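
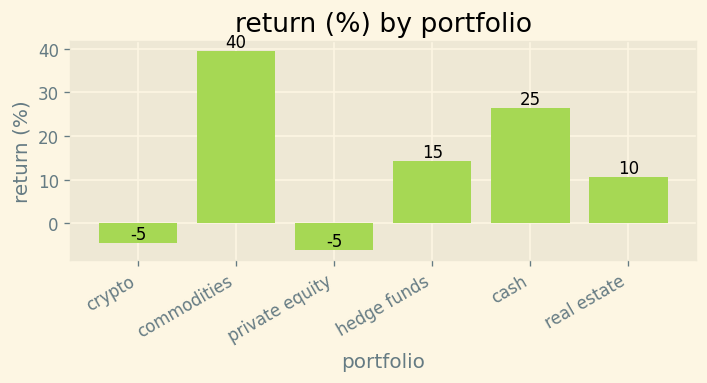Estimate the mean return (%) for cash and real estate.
≈ 18

(25 + 10) / 2 ≈ 18.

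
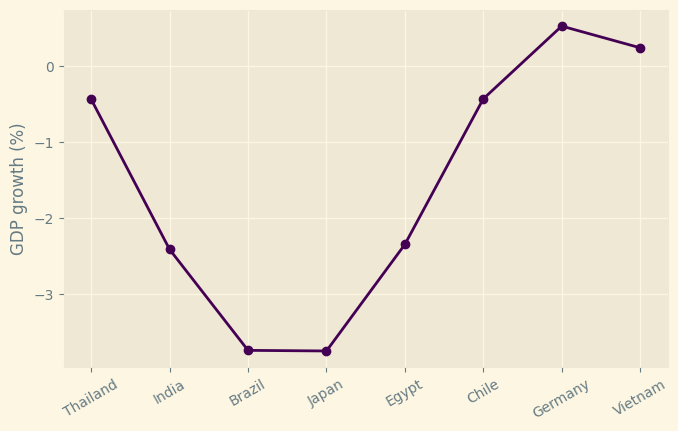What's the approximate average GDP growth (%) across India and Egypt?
(-2.5 + -2.5) / 2 ≈ -2.5.

≈ -2.5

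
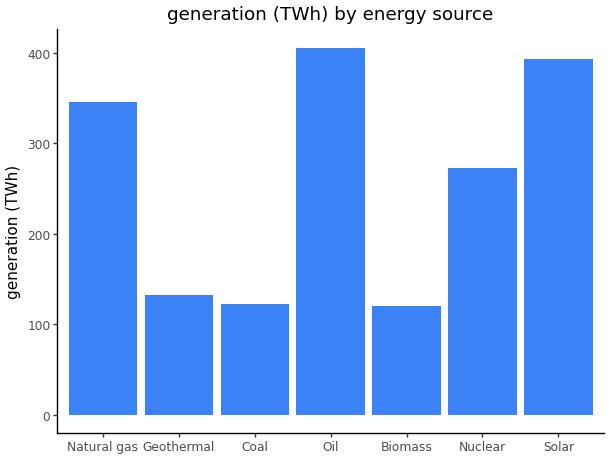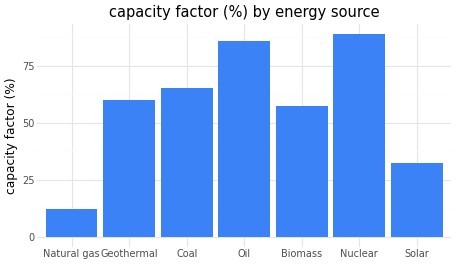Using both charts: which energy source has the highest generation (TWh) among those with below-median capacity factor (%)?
Chart 2 median capacity factor (%) ≈ 60; below-median energy sources: Natural gas, Biomass, Solar. Among those, Solar has the highest generation (TWh) (≈ 400).

Solar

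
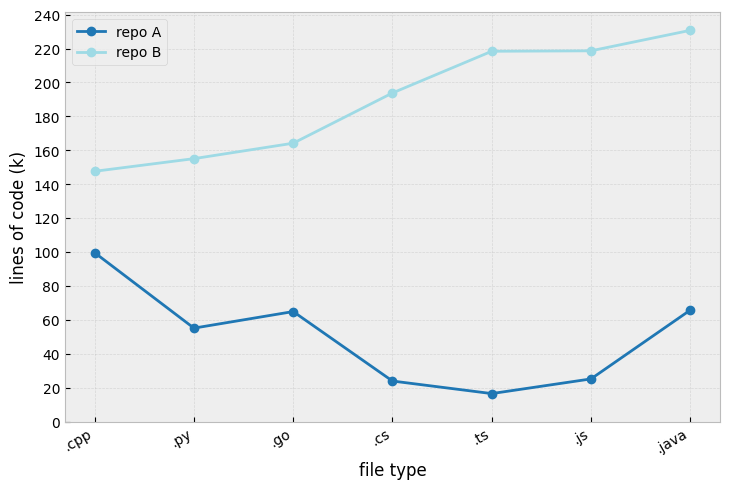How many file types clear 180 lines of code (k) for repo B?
4

Above 180: .cs, .ts, .js, .java.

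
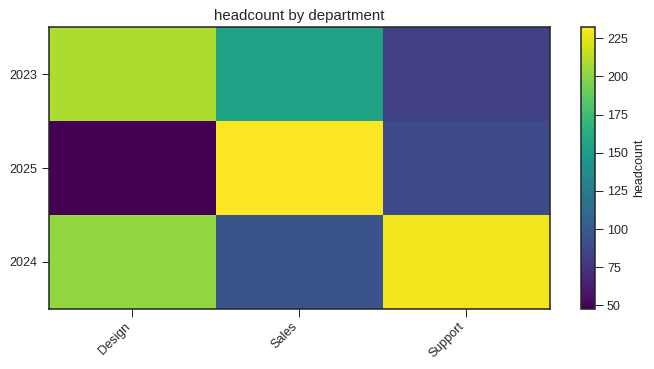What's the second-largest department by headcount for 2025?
Top 3 for 2025: Sales ≈ 240, Support ≈ 80, Design ≈ 40.

Support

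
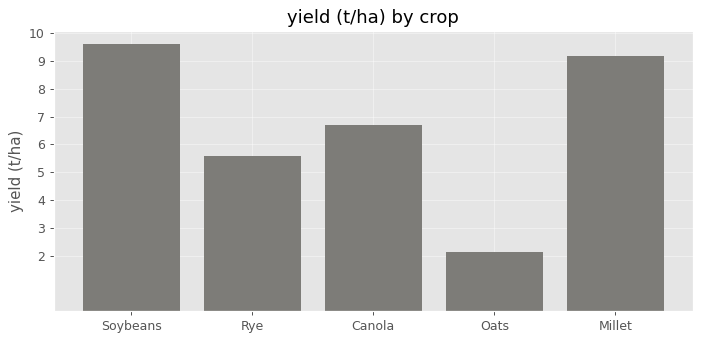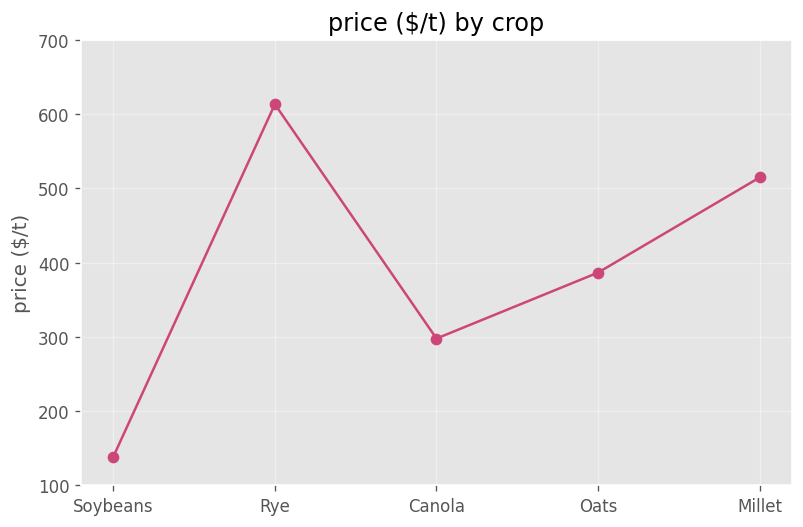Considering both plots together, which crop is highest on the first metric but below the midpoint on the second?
Chart 2 median price ($/t) ≈ 400; below-median crops: Soybeans, Canola. Among those, Soybeans has the highest yield (t/ha) (≈ 10).

Soybeans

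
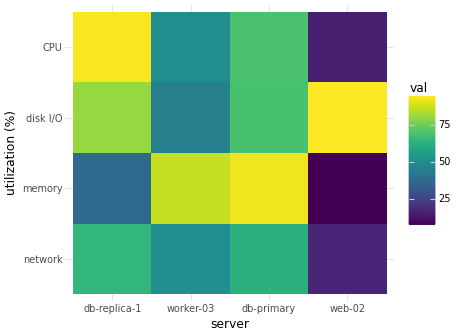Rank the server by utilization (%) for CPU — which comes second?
db-primary

Top 3 for CPU: db-replica-1 ≈ 90, db-primary ≈ 70, worker-03 ≈ 50.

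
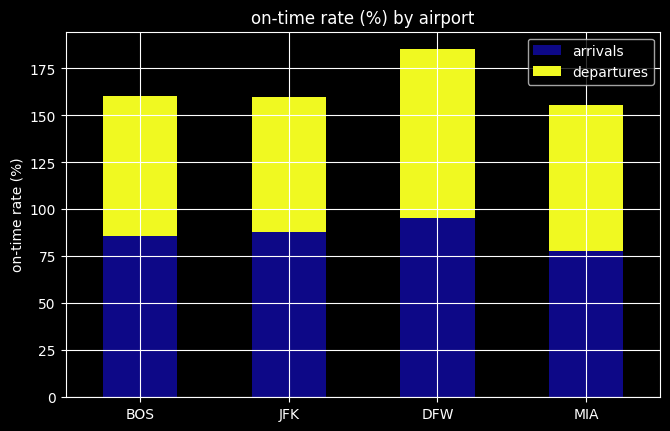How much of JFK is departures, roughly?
departures top ≈ 160, bottom ≈ 80; segment ≈ 80.

≈ 80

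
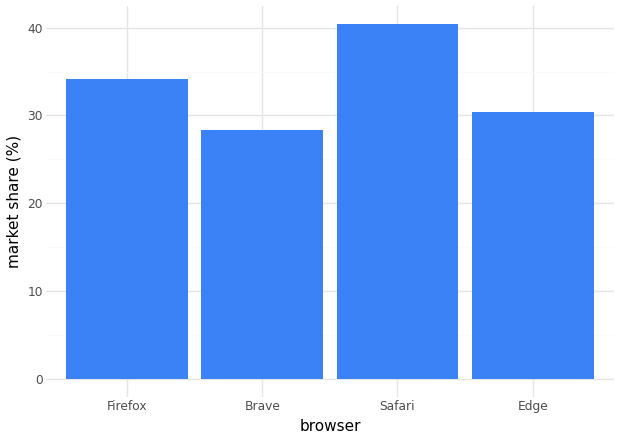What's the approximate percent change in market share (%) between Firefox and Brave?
Firefox ≈ 35, Brave ≈ 30; (30 − 35) / 35 ≈ -14.3%.

≈ -14.3%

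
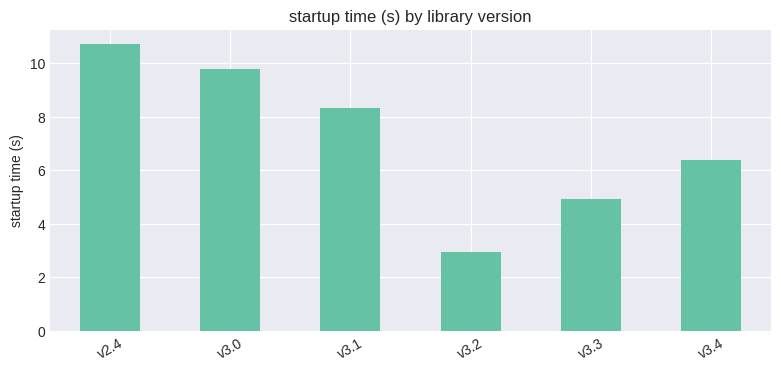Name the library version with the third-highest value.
v3.1

Top 4: v2.4 ≈ 11, v3.0 ≈ 10, v3.1 ≈ 8, v3.4 ≈ 6.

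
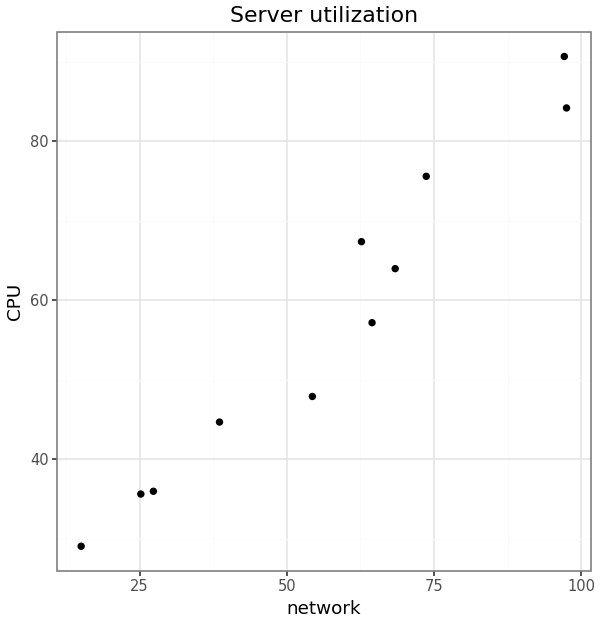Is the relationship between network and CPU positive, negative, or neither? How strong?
Points are positively correlated; strong (|r| ≈ 1.0).

positive, strong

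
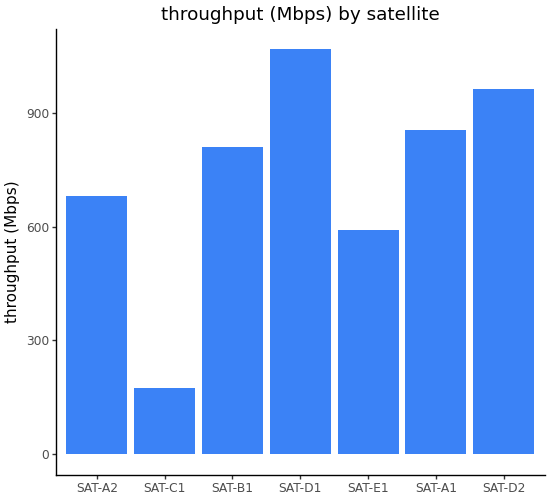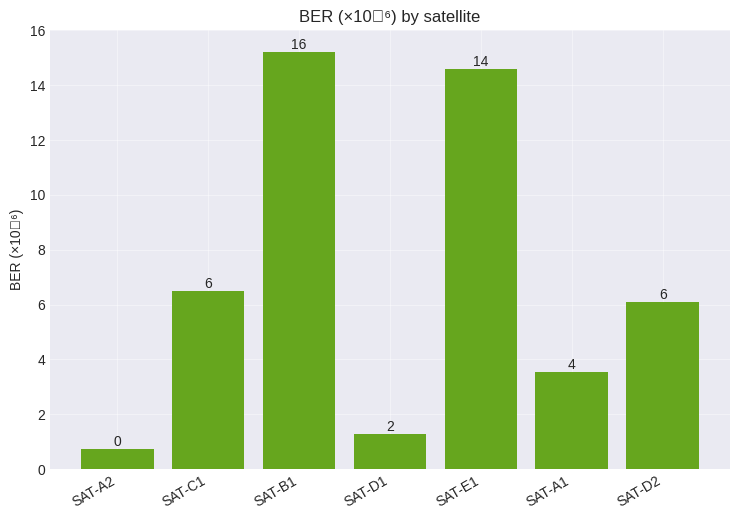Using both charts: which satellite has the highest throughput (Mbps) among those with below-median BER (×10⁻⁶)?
SAT-D1

Chart 2 median BER (×10⁻⁶) ≈ 6; below-median satellites: SAT-A2, SAT-D1, SAT-A1. Among those, SAT-D1 has the highest throughput (Mbps) (≈ 1100).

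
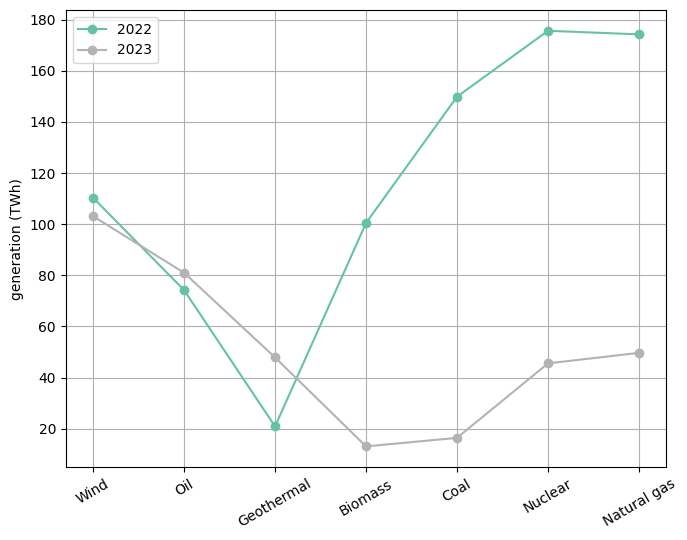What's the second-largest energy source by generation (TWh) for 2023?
Top 3 for 2023: Wind ≈ 100, Oil ≈ 80, Natural gas ≈ 40.

Oil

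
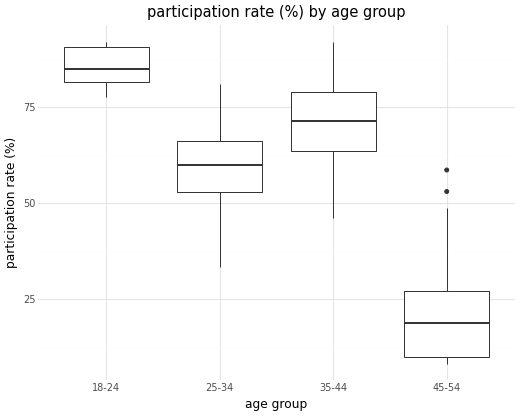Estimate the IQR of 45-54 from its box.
Q3 ≈ 30, Q1 ≈ 10; IQR ≈ 20.

≈ 20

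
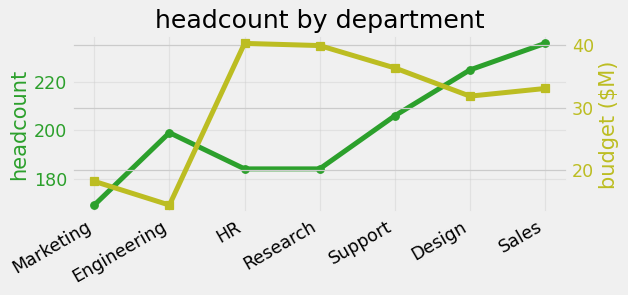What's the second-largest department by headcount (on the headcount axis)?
Design

Top 3 (on the headcount axis): Sales ≈ 240, Design ≈ 220, Support ≈ 210.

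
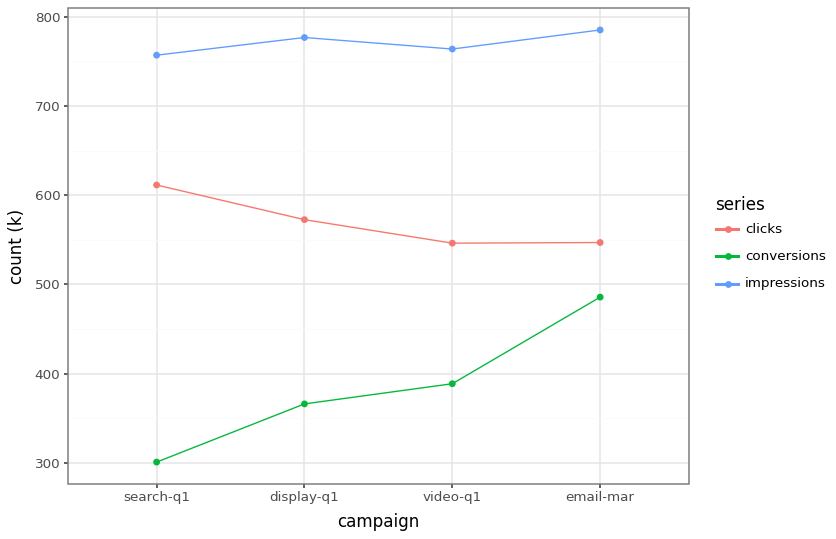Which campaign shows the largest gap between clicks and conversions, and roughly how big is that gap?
search-q1: clicks ≈ 600, conversions ≈ 300 → gap ≈ 300. Next-largest (display-q1) is only ≈ 200.

search-q1, ≈ 300 k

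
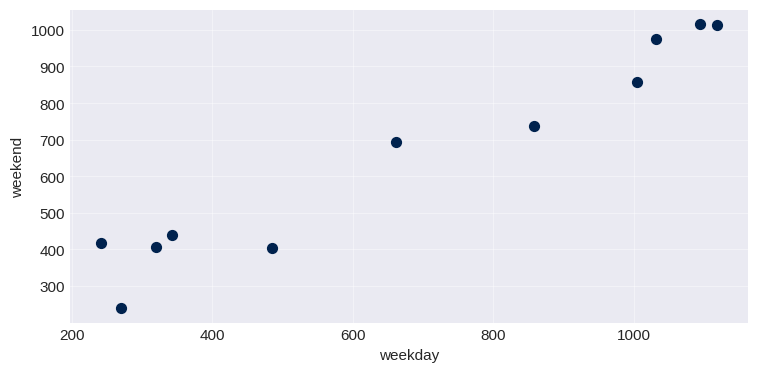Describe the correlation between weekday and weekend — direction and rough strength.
positive, strong

Points are positively correlated; strong (|r| ≈ 1.0).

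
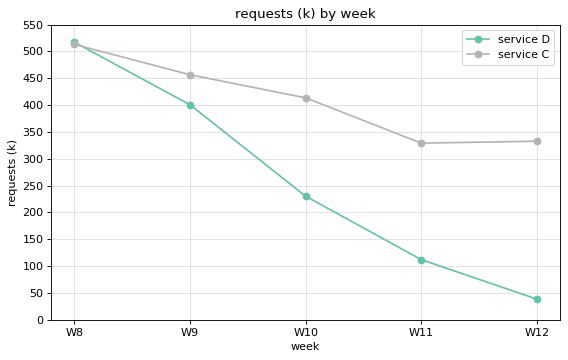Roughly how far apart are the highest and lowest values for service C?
Max W8 ≈ 500, min W11 ≈ 350; range ≈ 150.

≈ 150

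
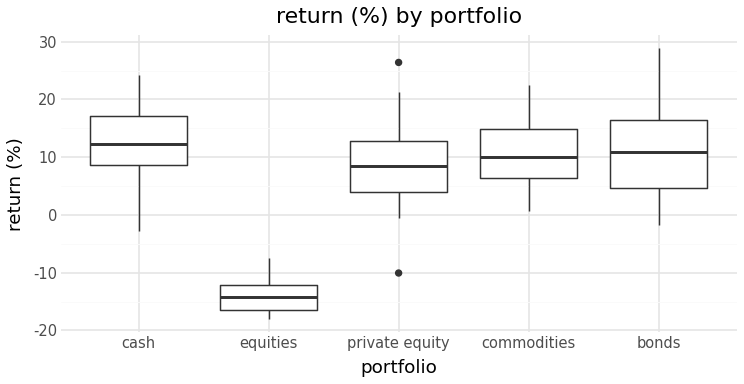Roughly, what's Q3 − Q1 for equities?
≈ 5

Q3 ≈ -10, Q1 ≈ -15; IQR ≈ 5.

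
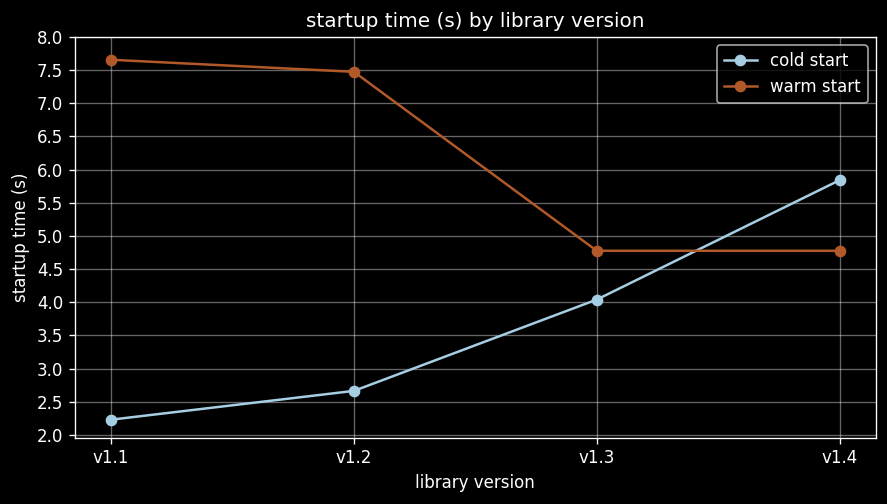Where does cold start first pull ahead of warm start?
v1.4

v1.3: cold start ≈ 4.0 vs warm start ≈ 5.0 (not yet); v1.4: cold start ≈ 6.0 vs warm start ≈ 5.0 (first crossover).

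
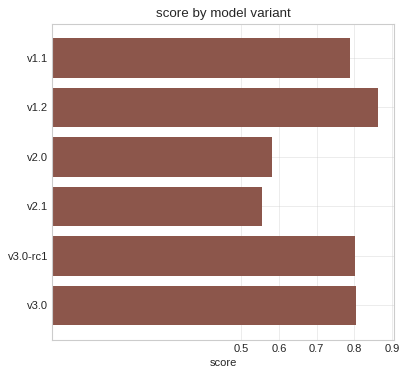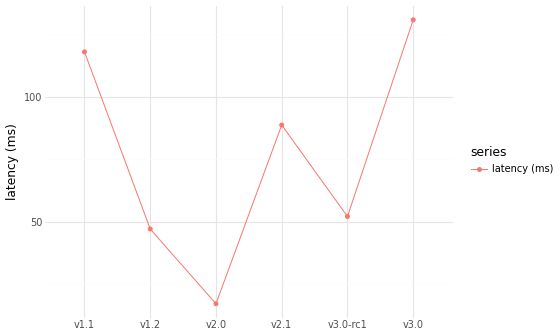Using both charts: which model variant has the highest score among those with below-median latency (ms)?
v1.2

Chart 2 median latency (ms) ≈ 80; below-median model variants: v1.2, v2.0, v3.0-rc1. Among those, v1.2 has the highest score (≈ 0.9).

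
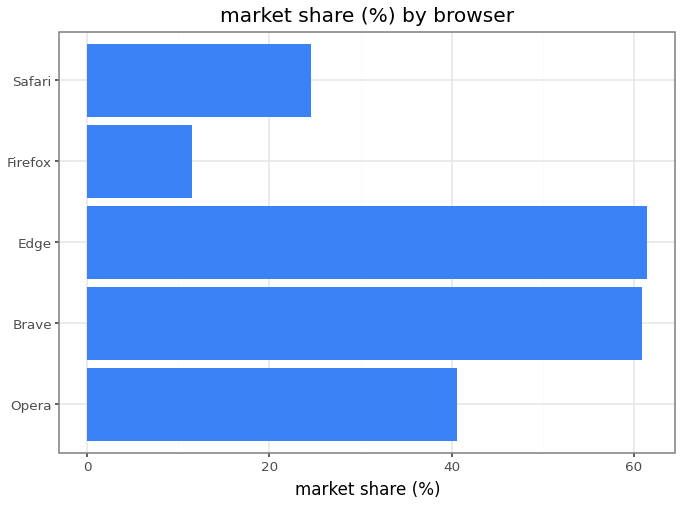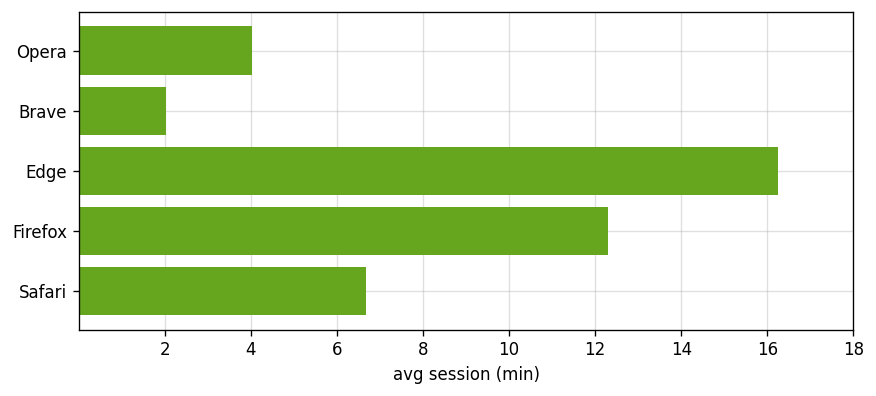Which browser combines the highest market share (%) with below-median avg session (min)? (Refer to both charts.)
Brave

Chart 2 median avg session (min) ≈ 6; below-median browsers: Opera, Brave. Among those, Brave has the highest market share (%) (≈ 60).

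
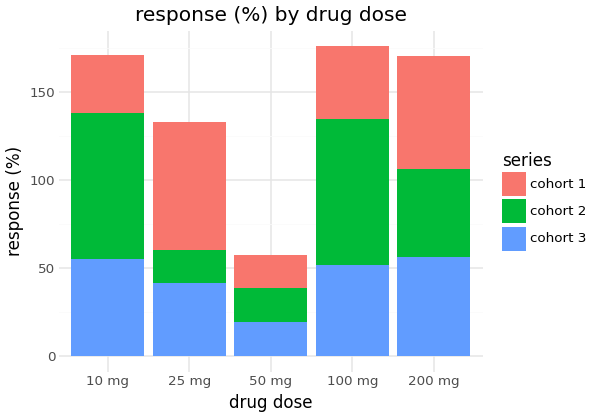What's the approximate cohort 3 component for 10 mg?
≈ 60

cohort 3 top ≈ 60, bottom ≈ 0; segment ≈ 60.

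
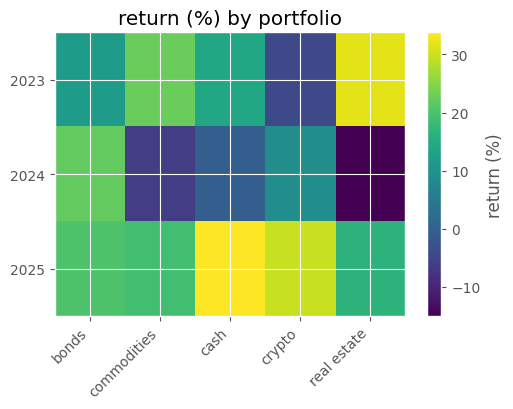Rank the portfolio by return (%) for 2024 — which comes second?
crypto

Top 3 for 2024: bonds ≈ 20, crypto ≈ 10, cash ≈ 0.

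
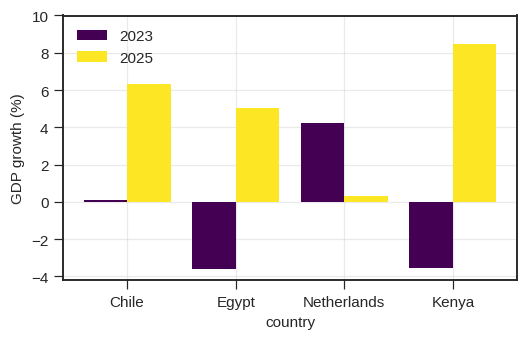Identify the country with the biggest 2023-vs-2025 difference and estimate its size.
Kenya, ≈ 12 %

Kenya: 2023 ≈ -4, 2025 ≈ 8 → gap ≈ 12. Next-largest (Egypt) is only ≈ 10.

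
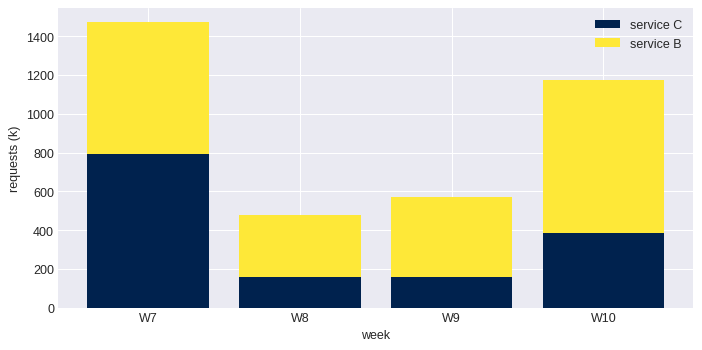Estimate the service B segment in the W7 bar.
≈ 600

service B top ≈ 1400, bottom ≈ 800; segment ≈ 600.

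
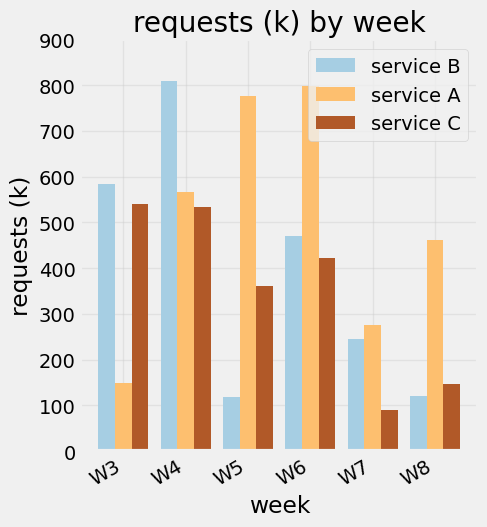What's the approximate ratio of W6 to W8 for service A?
W6 ≈ 800, W8 ≈ 500; 800/500 ≈ 1.6.

≈ 1.6×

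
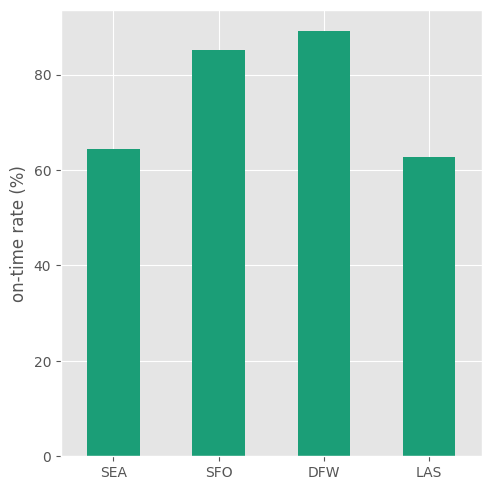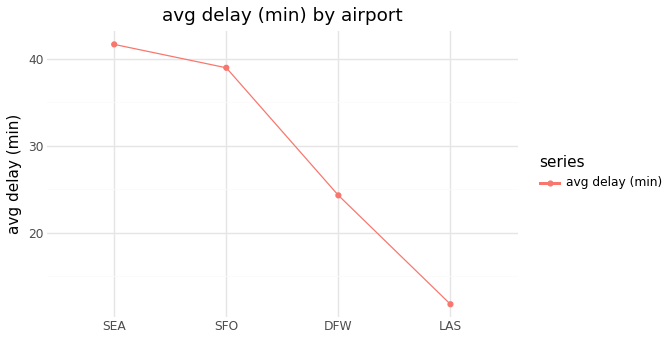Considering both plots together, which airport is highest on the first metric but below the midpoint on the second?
Chart 2 median avg delay (min) ≈ 30; below-median airports: DFW, LAS. Among those, DFW has the highest on-time rate (%) (≈ 90).

DFW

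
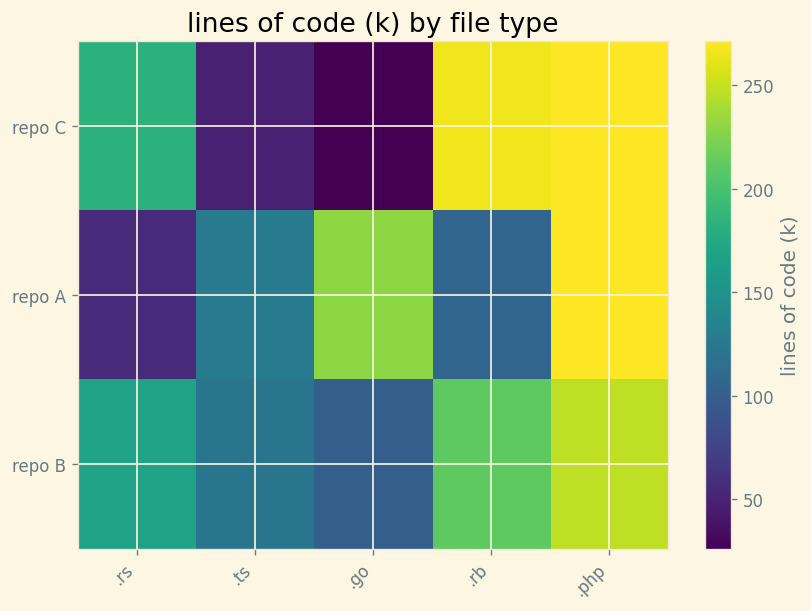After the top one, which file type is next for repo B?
Top 3 for repo B: .php ≈ 250, .rb ≈ 200, .rs ≈ 175.

.rb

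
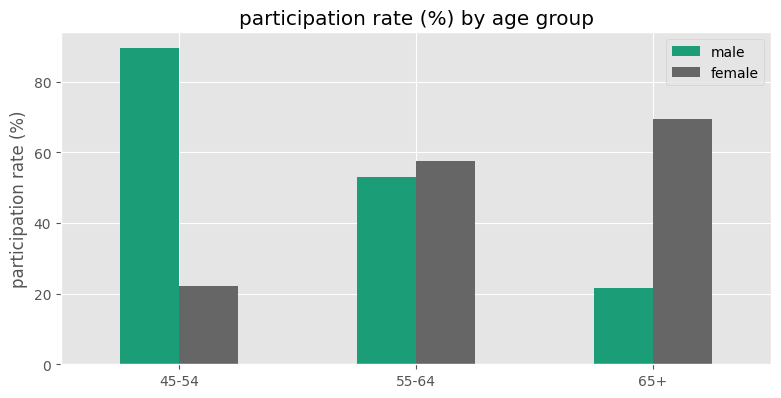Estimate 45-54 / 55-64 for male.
≈ 1.8×

45-54 ≈ 90, 55-64 ≈ 50; 90/50 ≈ 1.8.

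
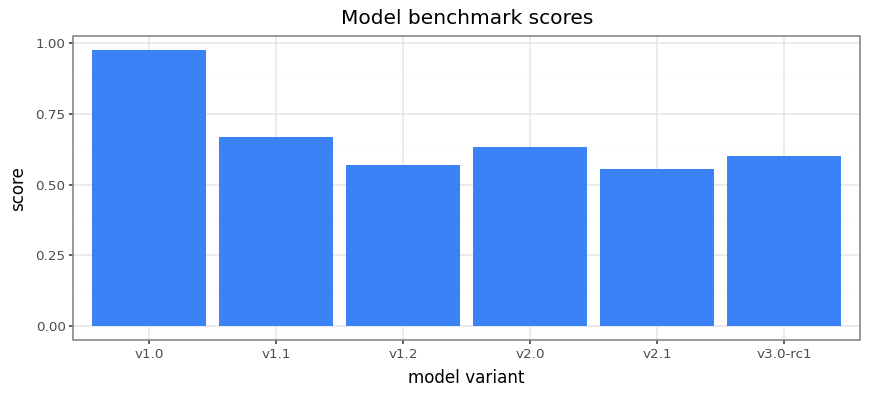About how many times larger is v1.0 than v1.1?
v1.0 ≈ 1.0, v1.1 ≈ 0.7; 1.0/0.7 ≈ 1.43.

≈ 1.43×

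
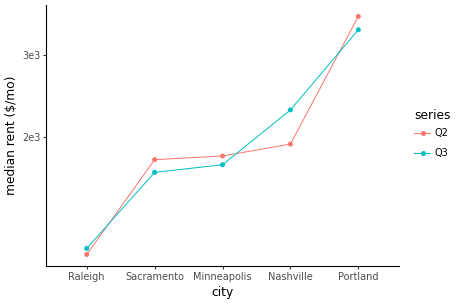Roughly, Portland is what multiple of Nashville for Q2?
≈ 1.75×

Portland ≈ 3500, Nashville ≈ 2000; 3500/2000 ≈ 1.75.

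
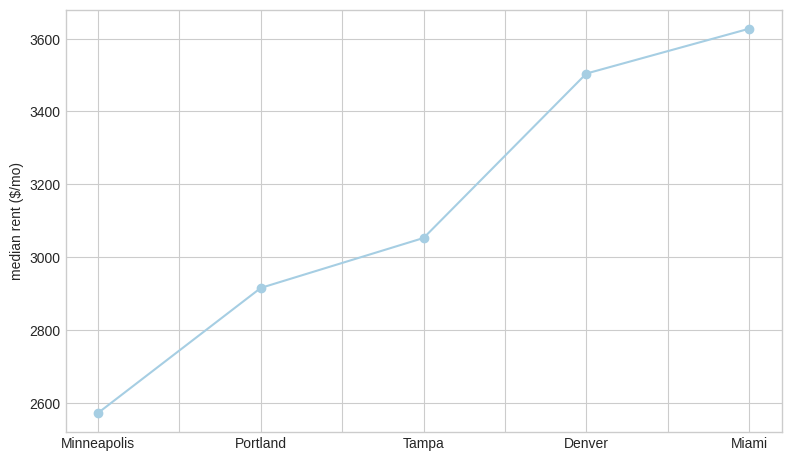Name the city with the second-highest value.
Top 3: Miami ≈ 3600, Denver ≈ 3500, Tampa ≈ 3100.

Denver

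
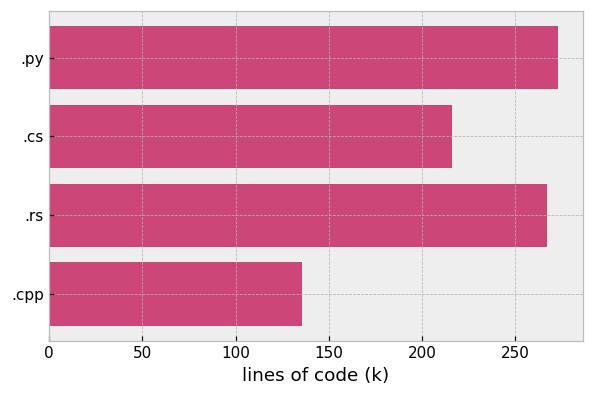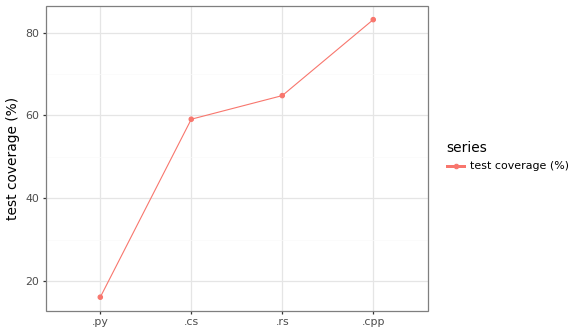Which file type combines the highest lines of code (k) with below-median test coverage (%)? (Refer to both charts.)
.py

Chart 2 median test coverage (%) ≈ 60; below-median file types: .py, .cs. Among those, .py has the highest lines of code (k) (≈ 250).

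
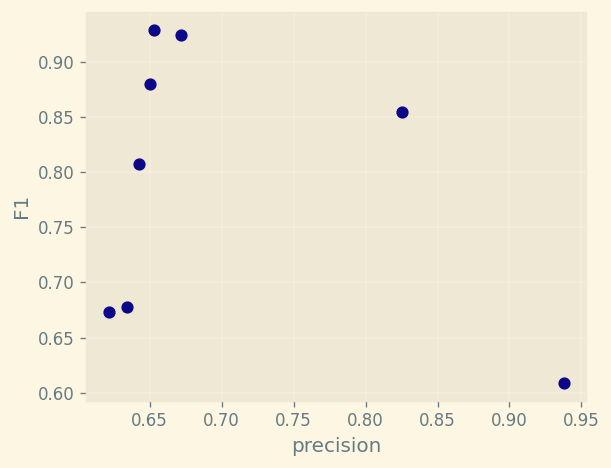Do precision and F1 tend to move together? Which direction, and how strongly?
negative, weak

Points are negatively correlated; weak (|r| ≈ 0.3).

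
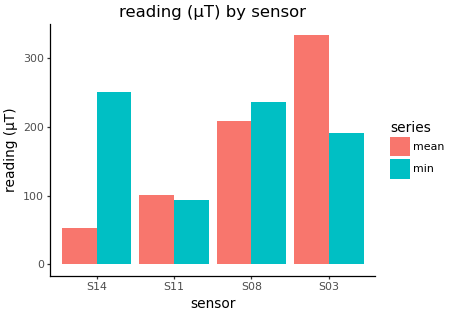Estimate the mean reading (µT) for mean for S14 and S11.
(50 + 100) / 2 ≈ 75.

≈ 75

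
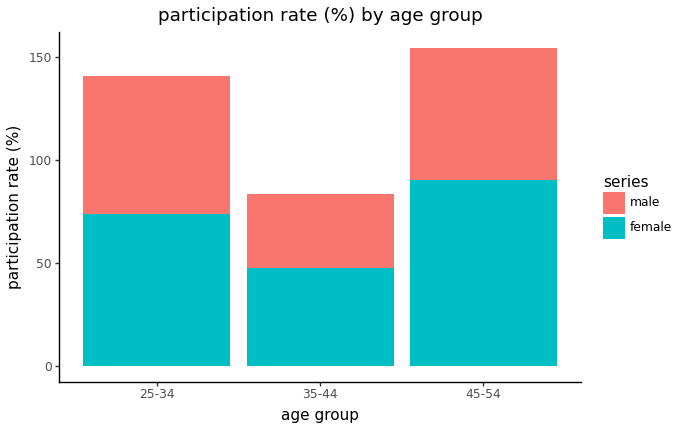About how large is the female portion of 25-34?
female top ≈ 80, bottom ≈ 0; segment ≈ 80.

≈ 80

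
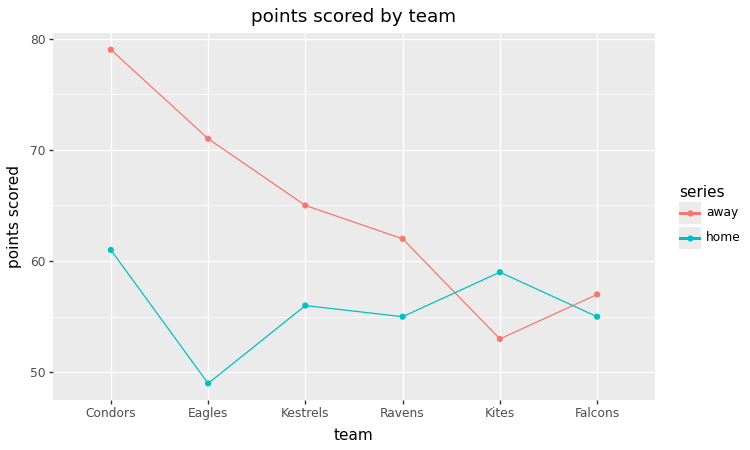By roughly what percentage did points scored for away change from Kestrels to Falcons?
≈ -15.4%

Kestrels ≈ 65, Falcons ≈ 55; (55 − 65) / 65 ≈ -15.4%.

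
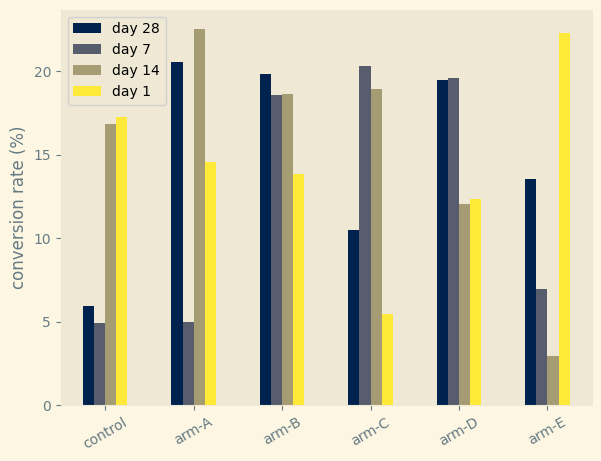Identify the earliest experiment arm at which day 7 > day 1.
arm-A: day 7 ≈ 6 vs day 1 ≈ 14 (not yet); arm-B: day 7 ≈ 18 vs day 1 ≈ 14 (first crossover).

arm-B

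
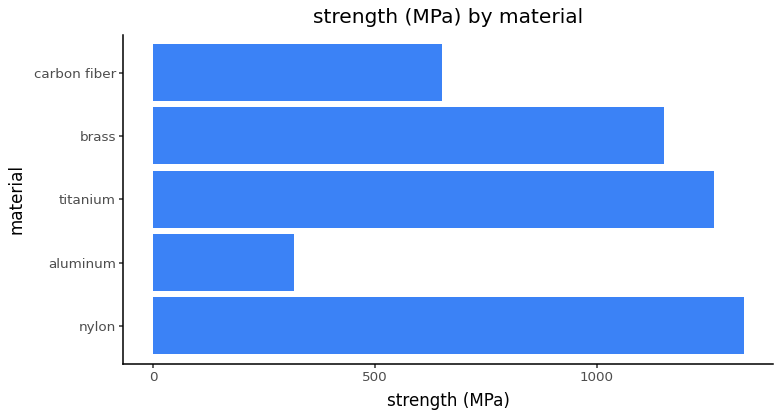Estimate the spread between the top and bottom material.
≈ 1000

Max nylon ≈ 1400, min aluminum ≈ 400; range ≈ 1000.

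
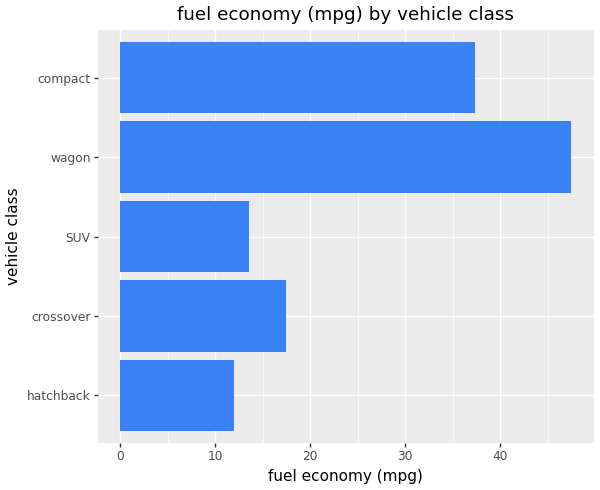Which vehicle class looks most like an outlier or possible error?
wagon

wagon ≈ 50; the rest sit between ≈ 10 and ≈ 35.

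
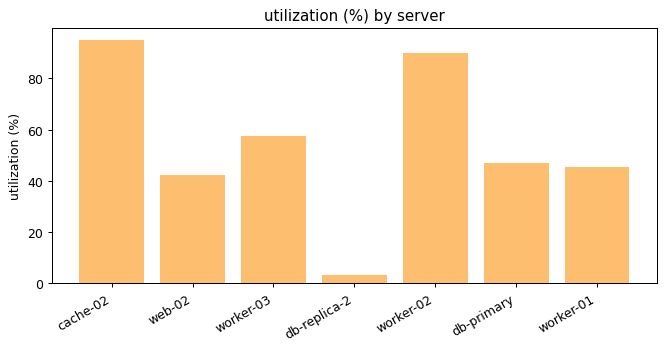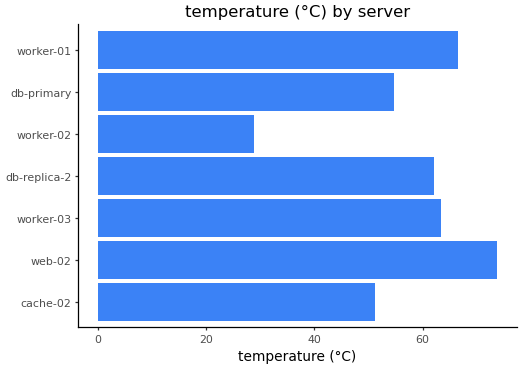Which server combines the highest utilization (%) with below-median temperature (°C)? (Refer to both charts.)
Chart 2 median temperature (°C) ≈ 60; below-median servers: cache-02, worker-02, db-primary. Among those, cache-02 has the highest utilization (%) (≈ 100).

cache-02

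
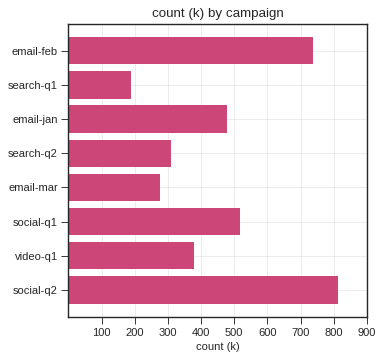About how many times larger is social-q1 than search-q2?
≈ 1.67×

social-q1 ≈ 500, search-q2 ≈ 300; 500/300 ≈ 1.67.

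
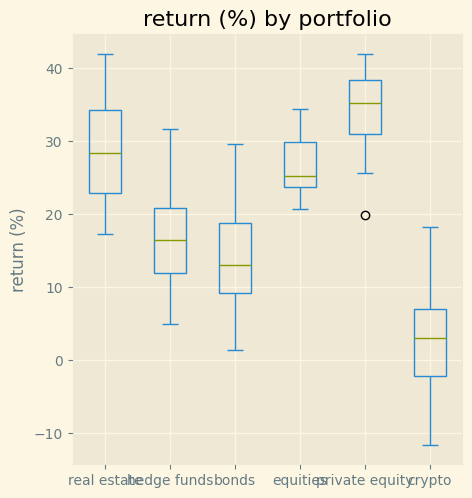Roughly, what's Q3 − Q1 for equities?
≈ 5

Q3 ≈ 30, Q1 ≈ 25; IQR ≈ 5.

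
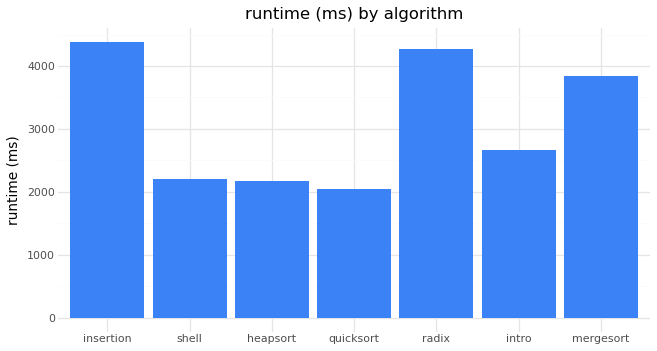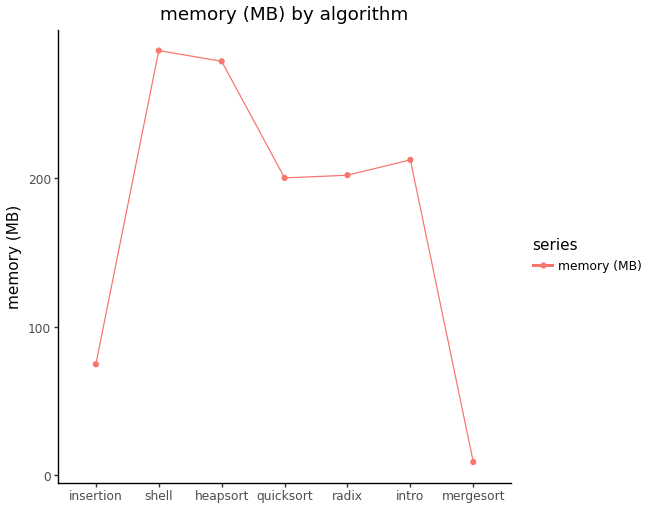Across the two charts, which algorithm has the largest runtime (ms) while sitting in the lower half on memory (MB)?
insertion

Chart 2 median memory (MB) ≈ 200; below-median algorithms: insertion, quicksort, mergesort. Among those, insertion has the highest runtime (ms) (≈ 4500).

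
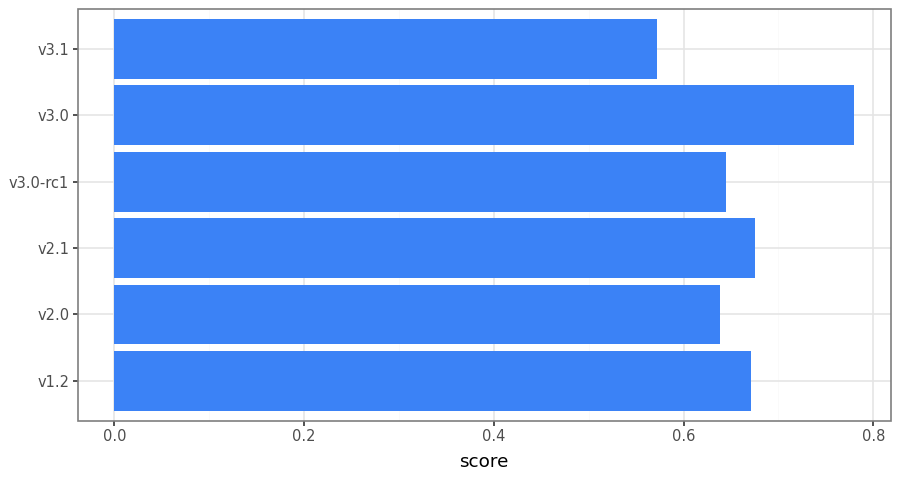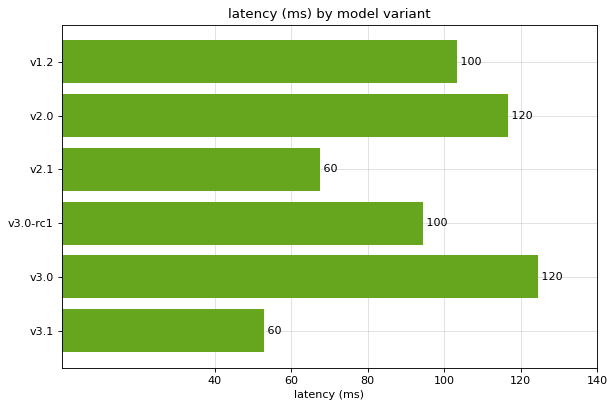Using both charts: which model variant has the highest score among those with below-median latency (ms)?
v2.1

Chart 2 median latency (ms) ≈ 100; below-median model variants: v2.1, v3.0-rc1, v3.1. Among those, v2.1 has the highest score (≈ 0.7).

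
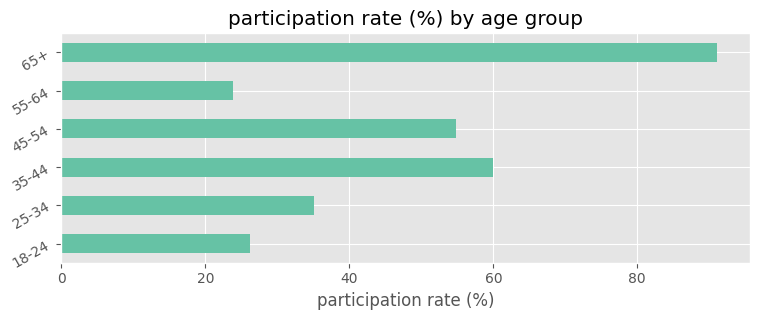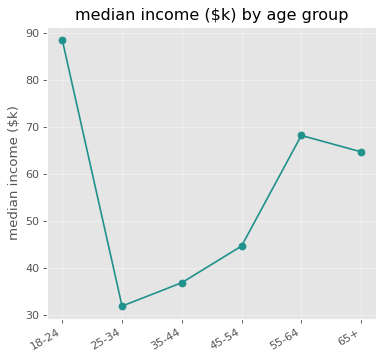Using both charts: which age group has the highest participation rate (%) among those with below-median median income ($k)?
Chart 2 median median income ($k) ≈ 50; below-median age groups: 25-34, 35-44, 45-54. Among those, 35-44 has the highest participation rate (%) (≈ 60).

35-44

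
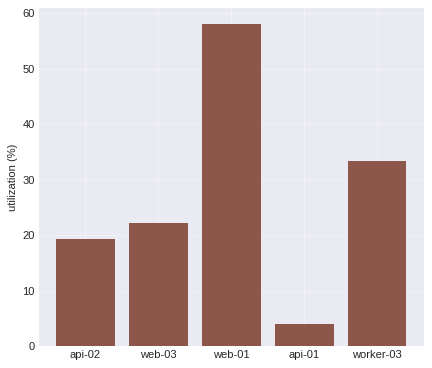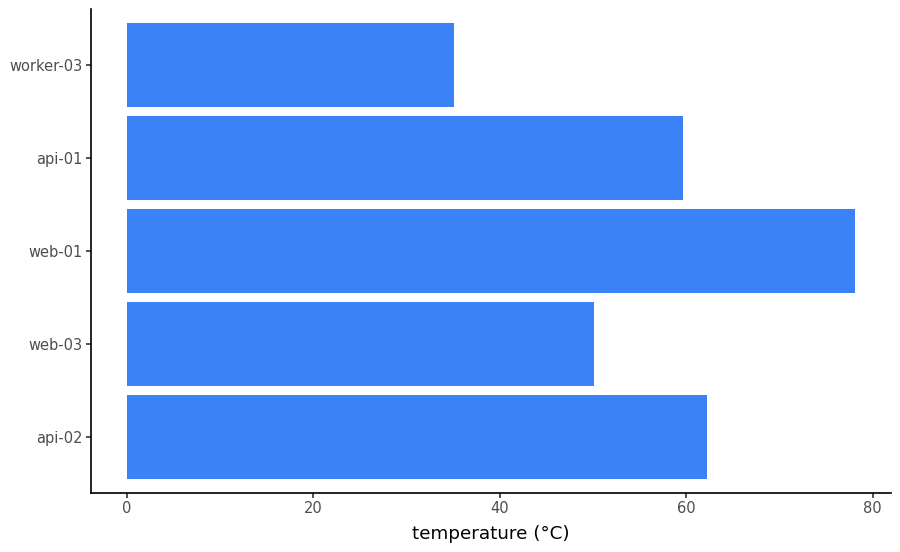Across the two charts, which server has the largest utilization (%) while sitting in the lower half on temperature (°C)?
worker-03

Chart 2 median temperature (°C) ≈ 60; below-median servers: web-03, worker-03. Among those, worker-03 has the highest utilization (%) (≈ 30).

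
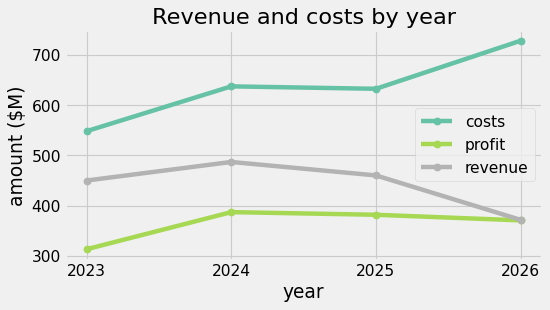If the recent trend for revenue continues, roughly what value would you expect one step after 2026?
≈ 275

Last three: 500, 450, 350 → slope ≈ -75/step → next ≈ 275.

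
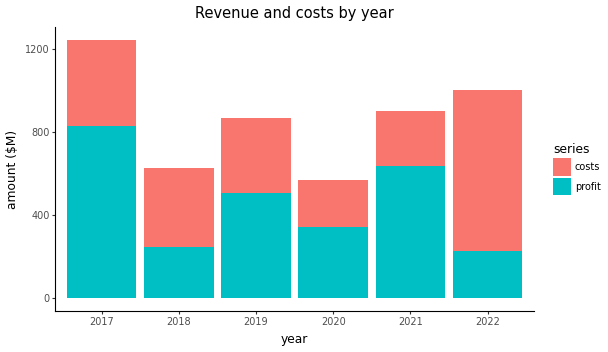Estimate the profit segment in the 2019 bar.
≈ 600

profit top ≈ 600, bottom ≈ 0; segment ≈ 600.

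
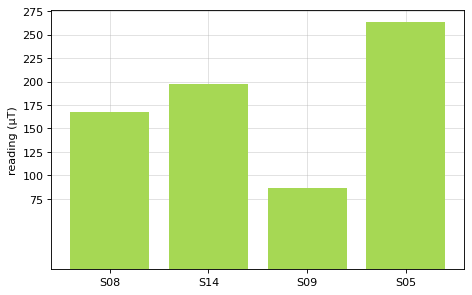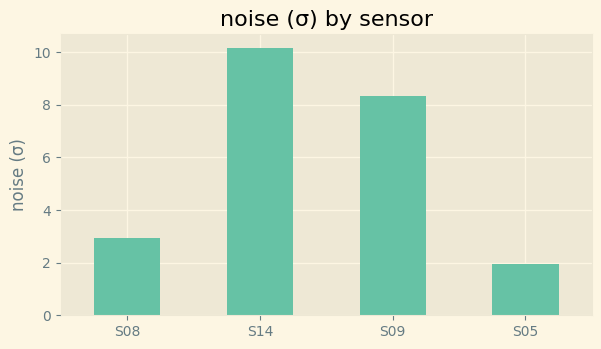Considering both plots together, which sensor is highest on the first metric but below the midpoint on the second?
Chart 2 median noise (σ) ≈ 6; below-median sensors: S08, S05. Among those, S05 has the highest reading (µT) (≈ 275).

S05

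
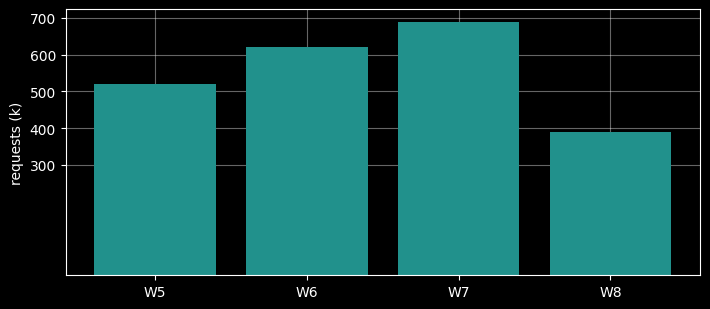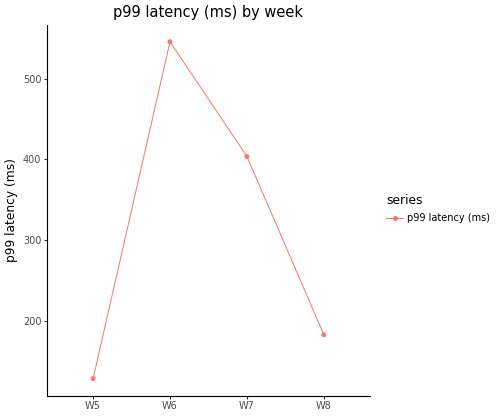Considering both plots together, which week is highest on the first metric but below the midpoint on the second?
W5

Chart 2 median p99 latency (ms) ≈ 300; below-median weeks: W5, W8. Among those, W5 has the highest requests (k) (≈ 500).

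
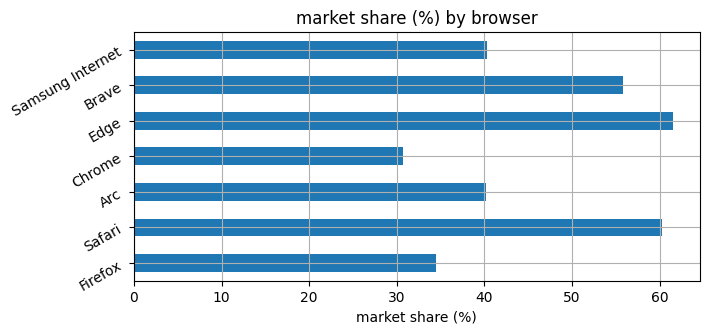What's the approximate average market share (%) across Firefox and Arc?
≈ 35

(30 + 40) / 2 ≈ 35.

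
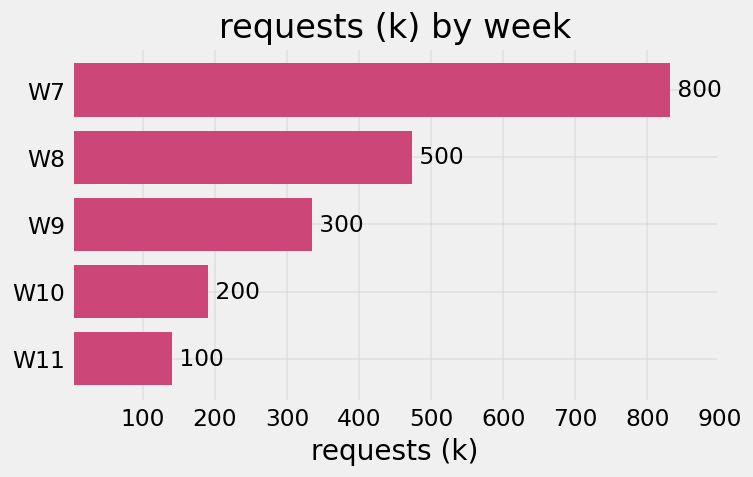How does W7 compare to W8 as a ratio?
≈ 1.6×

W7 ≈ 800, W8 ≈ 500; 800/500 ≈ 1.6.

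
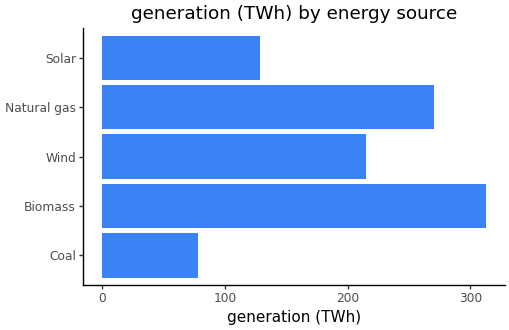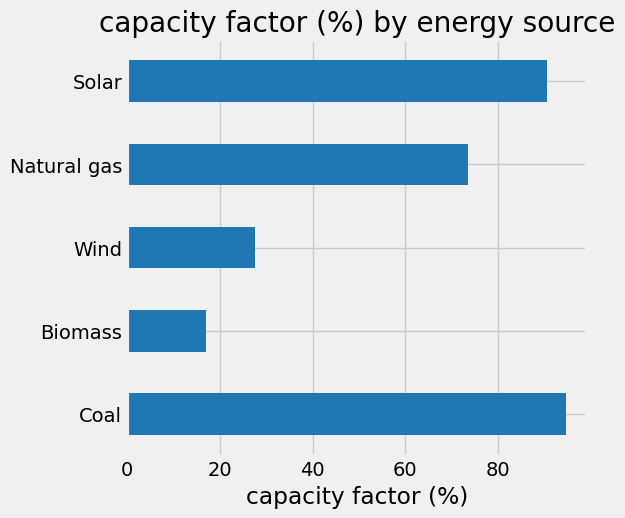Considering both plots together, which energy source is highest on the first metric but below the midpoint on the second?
Biomass

Chart 2 median capacity factor (%) ≈ 70; below-median energy sources: Biomass, Wind. Among those, Biomass has the highest generation (TWh) (≈ 300).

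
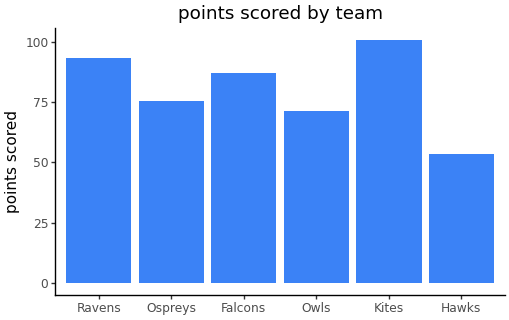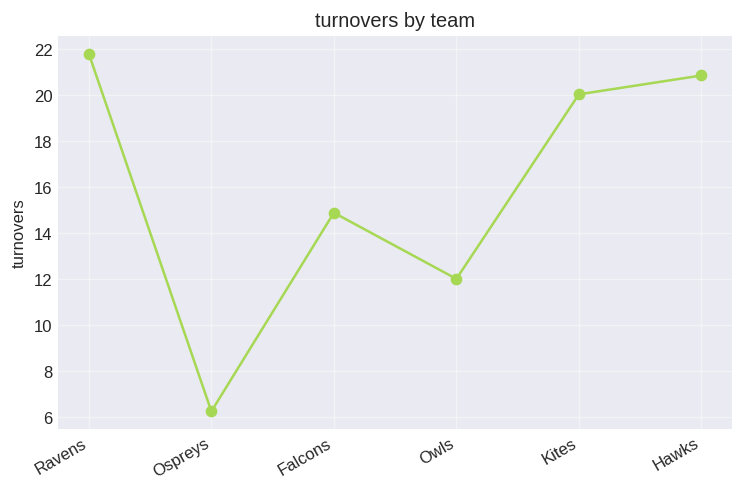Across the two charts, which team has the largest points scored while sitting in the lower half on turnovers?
Chart 2 median turnovers ≈ 18; below-median teams: Ospreys, Falcons, Owls. Among those, Falcons has the highest points scored (≈ 90).

Falcons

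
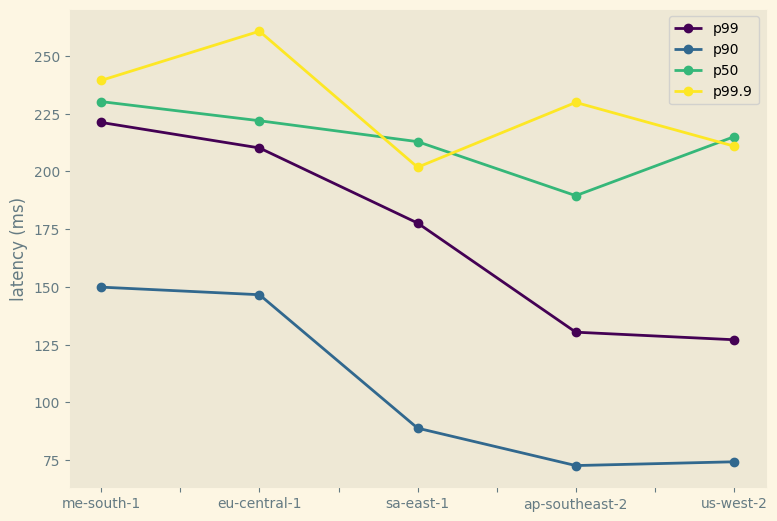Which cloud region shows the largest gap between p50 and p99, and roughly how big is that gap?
us-west-2, ≈ 100 ms

us-west-2: p50 ≈ 220, p99 ≈ 120 → gap ≈ 100. Next-largest (ap-southeast-2) is only ≈ 40.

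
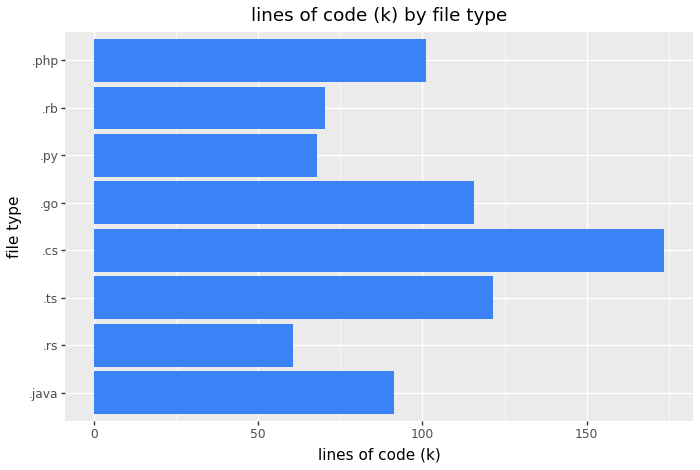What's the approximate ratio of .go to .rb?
≈ 1.5×

.go ≈ 120, .rb ≈ 80; 120/80 ≈ 1.5.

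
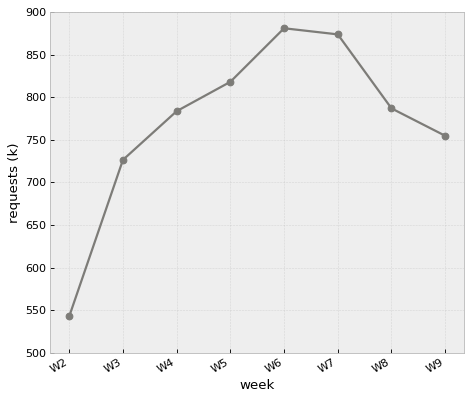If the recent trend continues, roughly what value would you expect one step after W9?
Last three: 850, 800, 750 → slope ≈ -50/step → next ≈ 700.

≈ 700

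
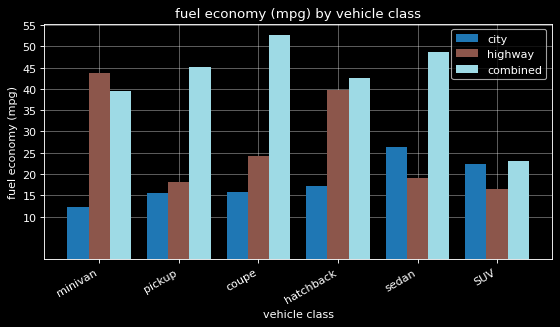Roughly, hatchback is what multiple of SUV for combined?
≈ 1.8×

hatchback ≈ 45, SUV ≈ 25; 45/25 ≈ 1.8.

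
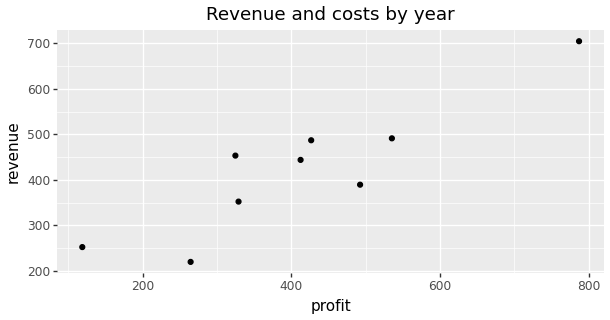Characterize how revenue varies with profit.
Points are positively correlated; strong (|r| ≈ 0.9).

positive, strong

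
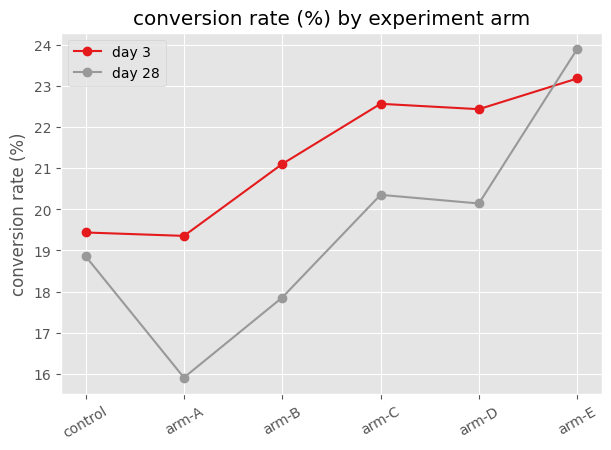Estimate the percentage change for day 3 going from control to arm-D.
control ≈ 19, arm-D ≈ 22; (22 − 19) / 19 ≈ +15.8%.

≈ +15.8%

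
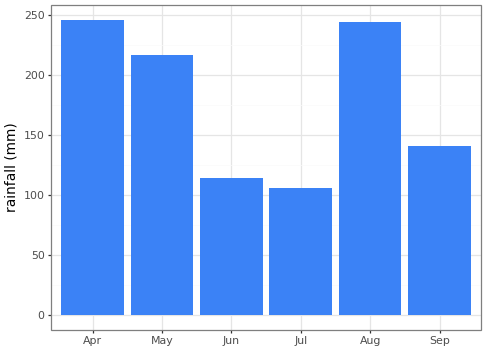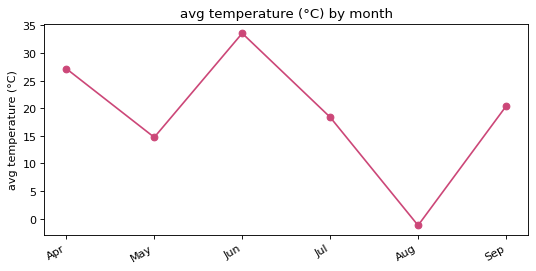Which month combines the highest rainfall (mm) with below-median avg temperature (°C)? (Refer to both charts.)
Chart 2 median avg temperature (°C) ≈ 20; below-median months: May, Jul, Aug. Among those, Aug has the highest rainfall (mm) (≈ 250).

Aug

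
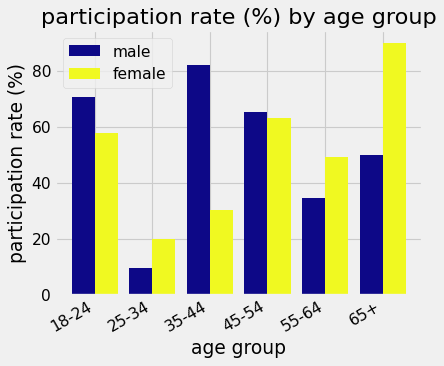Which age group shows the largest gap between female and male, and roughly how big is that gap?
35-44: female ≈ 30, male ≈ 80 → gap ≈ 50. Next-largest (65+) is only ≈ 40.

35-44, ≈ 50 %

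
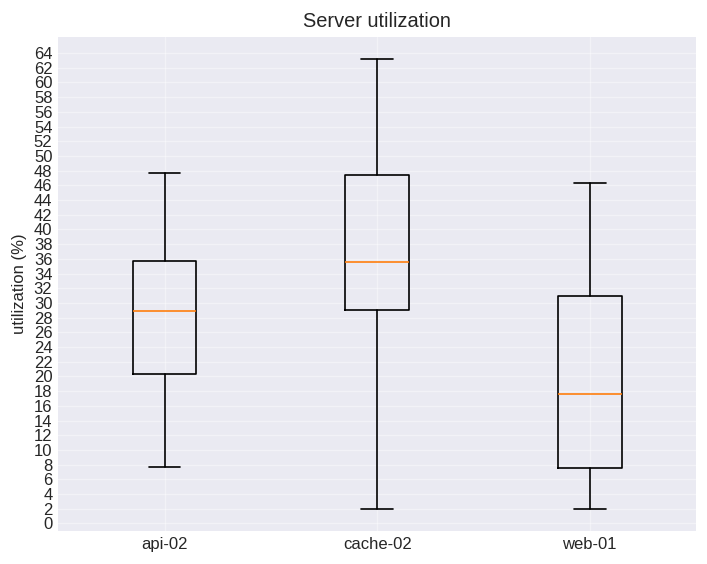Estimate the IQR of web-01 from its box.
Q3 ≈ 30, Q1 ≈ 8; IQR ≈ 22.

≈ 22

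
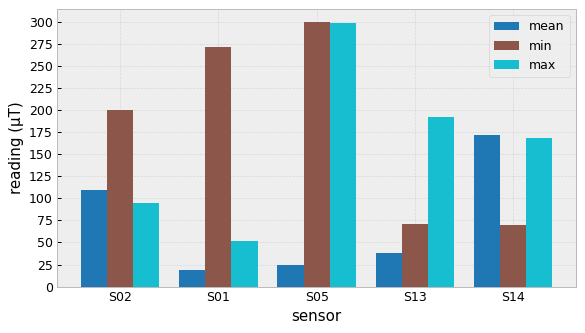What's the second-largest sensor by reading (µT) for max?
Top 3 for max: S05 ≈ 300, S13 ≈ 200, S14 ≈ 175.

S13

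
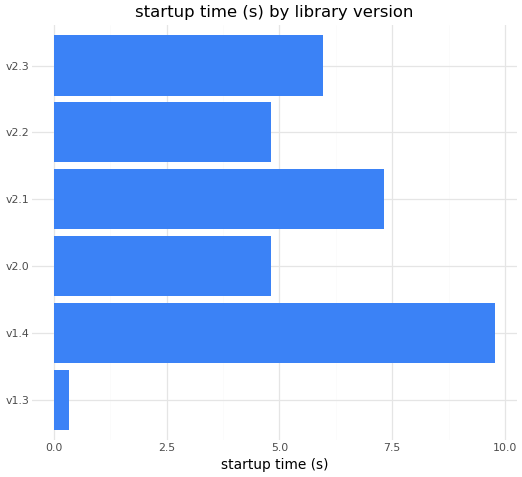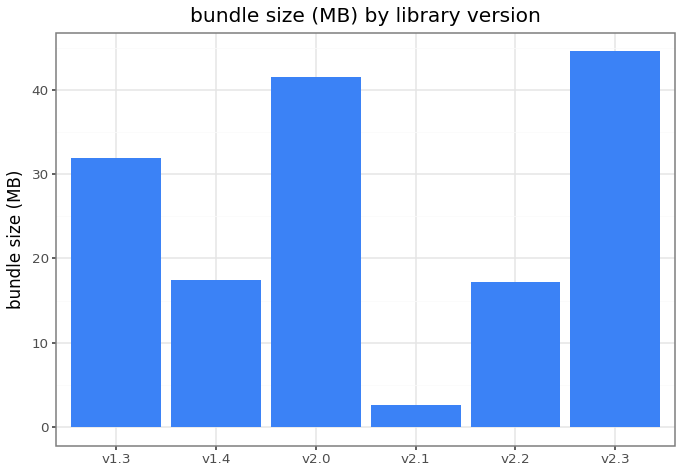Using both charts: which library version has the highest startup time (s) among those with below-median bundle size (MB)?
v1.4

Chart 2 median bundle size (MB) ≈ 25; below-median library versions: v1.4, v2.1, v2.2. Among those, v1.4 has the highest startup time (s) (≈ 10).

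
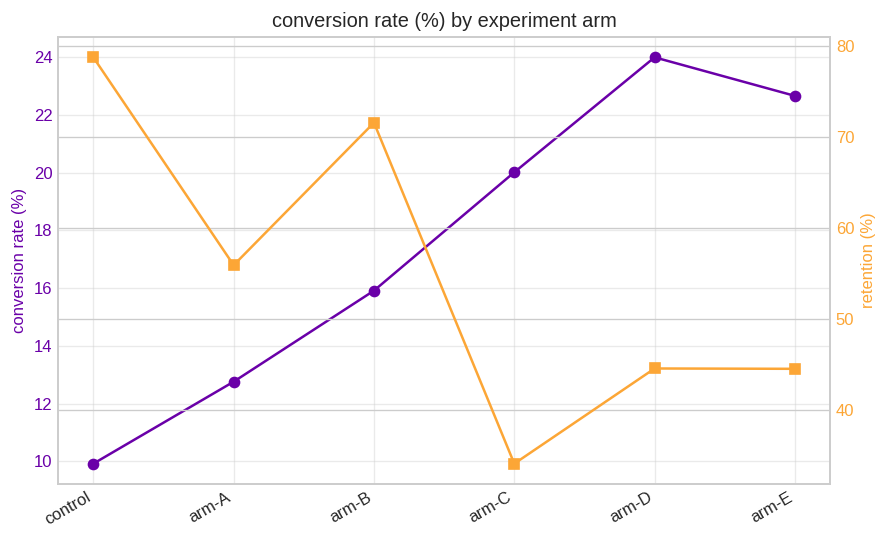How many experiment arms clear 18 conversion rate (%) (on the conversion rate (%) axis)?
Above 18: arm-C, arm-D, arm-E.

3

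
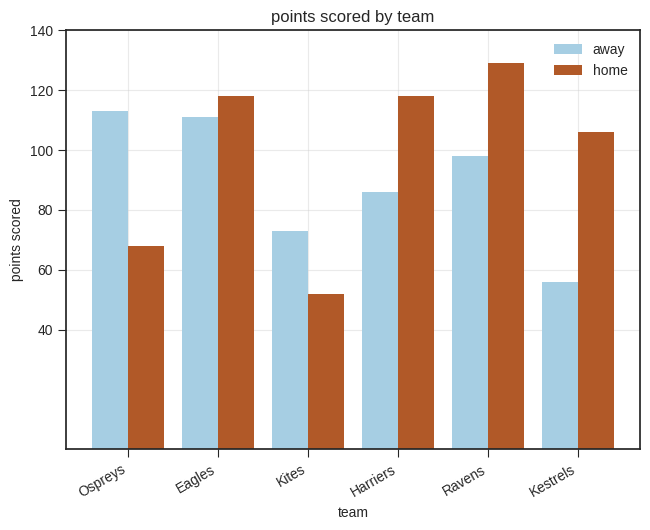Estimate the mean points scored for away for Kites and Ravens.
(80 + 100) / 2 ≈ 90.

≈ 90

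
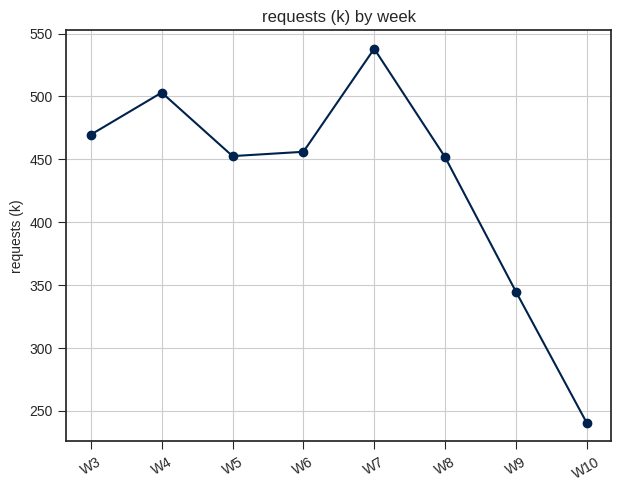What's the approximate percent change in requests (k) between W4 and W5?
W4 ≈ 500, W5 ≈ 450; (450 − 500) / 500 ≈ -10%.

≈ -10%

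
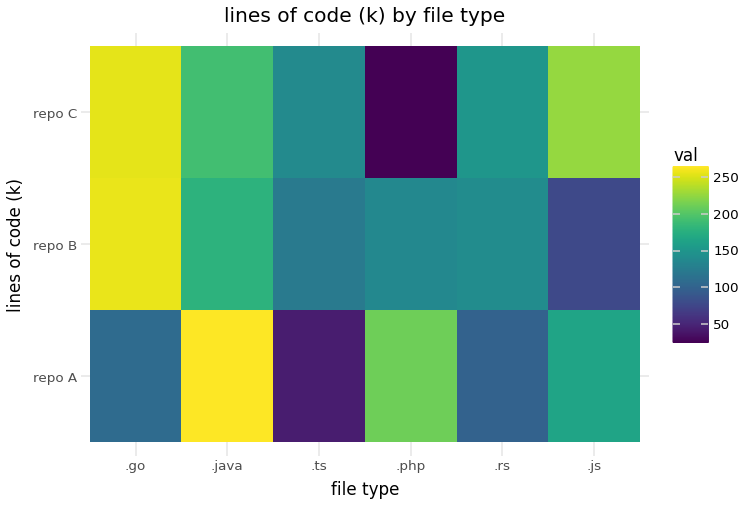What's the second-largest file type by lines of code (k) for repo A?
.php

Top 3 for repo A: .java ≈ 275, .php ≈ 200, .js ≈ 175.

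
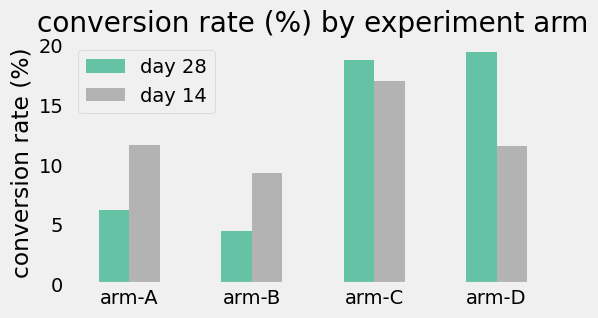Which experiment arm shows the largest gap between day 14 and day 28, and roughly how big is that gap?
arm-D: day 14 ≈ 12, day 28 ≈ 20 → gap ≈ 8. Next-largest (arm-A) is only ≈ 6.

arm-D, ≈ 8 %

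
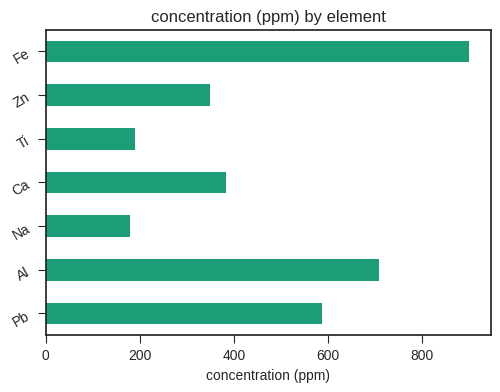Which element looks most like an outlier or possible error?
Fe ≈ 900; the rest sit between ≈ 200 and ≈ 700.

Fe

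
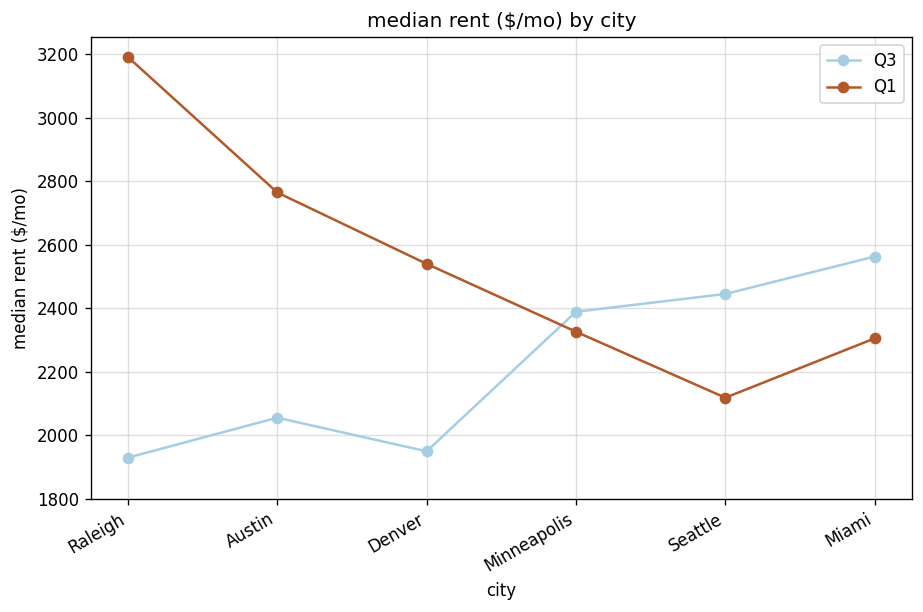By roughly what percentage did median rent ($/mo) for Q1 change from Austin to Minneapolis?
≈ -14.3%

Austin ≈ 2800, Minneapolis ≈ 2400; (2400 − 2800) / 2800 ≈ -14.3%.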